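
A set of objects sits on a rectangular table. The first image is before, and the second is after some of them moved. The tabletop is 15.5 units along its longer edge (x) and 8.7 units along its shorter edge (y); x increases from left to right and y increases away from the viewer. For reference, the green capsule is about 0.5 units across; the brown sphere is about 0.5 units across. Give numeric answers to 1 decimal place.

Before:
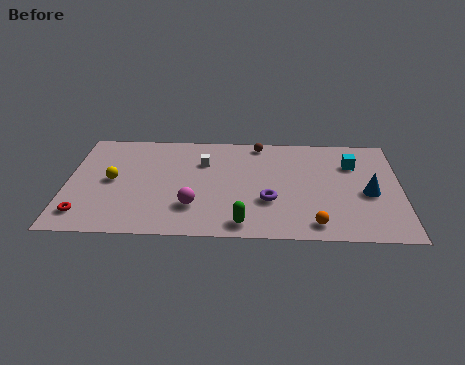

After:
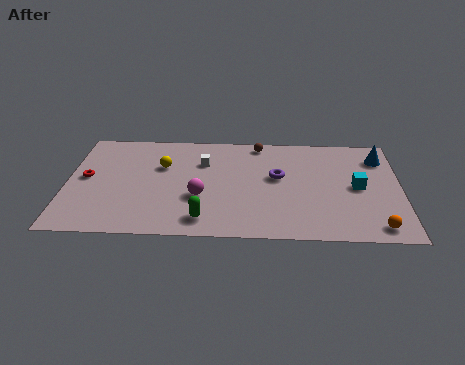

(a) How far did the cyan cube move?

1.9

The cyan cube was near (13.3, 6.2) before and (13.5, 4.3) after, so it travelled √(0.2² + 1.9²) ≈ 1.9 units.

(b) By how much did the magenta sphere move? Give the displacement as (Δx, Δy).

(0.3, 0.8)

From the two frames, the magenta sphere sits at roughly (5.9, 2.4) before and (6.2, 3.2) after.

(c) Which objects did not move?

the white cube and the brown sphere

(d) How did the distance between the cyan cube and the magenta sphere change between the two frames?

-0.9

They were about 8.3 units apart before and 7.4 after — 0.9 units closer together.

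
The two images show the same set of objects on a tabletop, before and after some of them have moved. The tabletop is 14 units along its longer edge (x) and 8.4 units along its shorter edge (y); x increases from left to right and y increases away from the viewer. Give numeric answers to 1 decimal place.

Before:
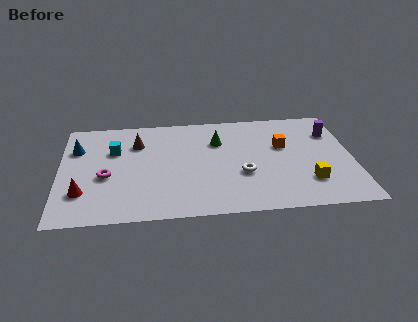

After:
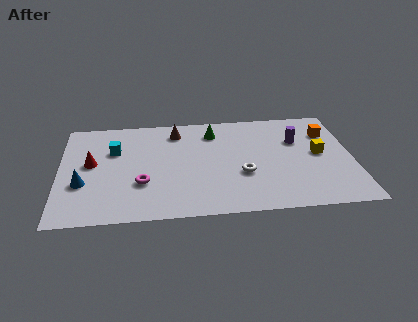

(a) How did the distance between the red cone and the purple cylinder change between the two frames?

-2.6

They were about 12.6 units apart before and 10.0 after — 2.6 units closer together.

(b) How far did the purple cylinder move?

1.8

The purple cylinder was near (13.1, 6.1) before and (11.4, 5.6) after, so it travelled √(1.7² + 0.5²) ≈ 1.8 units.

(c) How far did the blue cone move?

2.9

The blue cone was near (0.8, 5.9) before and (1.1, 3.0) after, so it travelled √(0.3² + 2.9²) ≈ 2.9 units.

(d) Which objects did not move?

the white torus and the cyan cube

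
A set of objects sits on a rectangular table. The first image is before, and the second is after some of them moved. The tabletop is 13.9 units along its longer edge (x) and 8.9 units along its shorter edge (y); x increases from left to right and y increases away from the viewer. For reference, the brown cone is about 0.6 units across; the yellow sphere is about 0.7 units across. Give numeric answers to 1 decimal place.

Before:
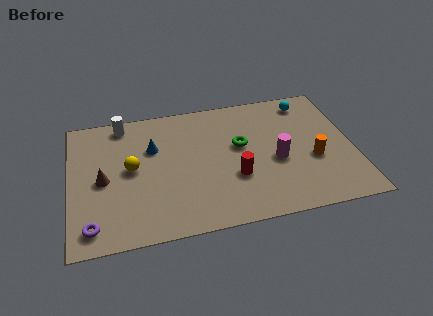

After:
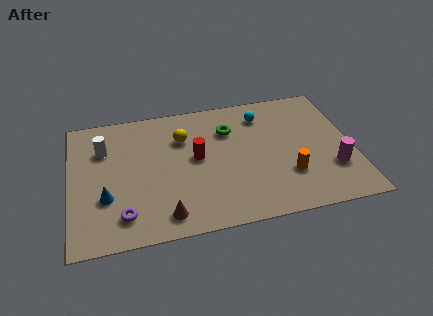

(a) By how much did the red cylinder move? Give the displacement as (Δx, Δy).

(-1.8, 1.7)

The red cylinder was at about (8.0, 3.1) and moved to about (6.2, 4.8).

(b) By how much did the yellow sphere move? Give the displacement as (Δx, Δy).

(2.6, 1.6)

The yellow sphere was at about (3.0, 4.7) and moved to about (5.6, 6.3).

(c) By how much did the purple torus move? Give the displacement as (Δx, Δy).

(1.5, 0.4)

The purple torus started near (1.0, 1.3) and ended near (2.5, 1.7).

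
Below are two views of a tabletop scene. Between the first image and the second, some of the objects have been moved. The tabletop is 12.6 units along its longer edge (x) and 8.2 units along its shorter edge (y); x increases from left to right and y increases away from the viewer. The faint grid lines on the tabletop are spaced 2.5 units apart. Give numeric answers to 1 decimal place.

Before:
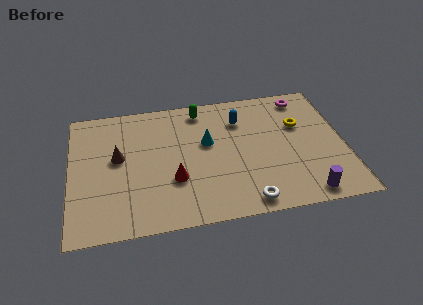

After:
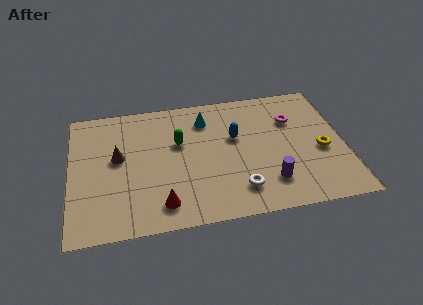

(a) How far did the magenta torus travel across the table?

1.5

The magenta torus was near (10.9, 7.1) before and (10.3, 5.7) after, so it travelled √(0.6² + 1.4²) ≈ 1.5 units.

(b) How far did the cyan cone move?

1.5

The cyan cone moved from about (6.3, 4.9) to (6.3, 6.4), a distance of √(0.0² + 1.5²) ≈ 1.5.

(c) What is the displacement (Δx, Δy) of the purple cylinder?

(-1.6, 1.0)

From the two frames, the purple cylinder sits at roughly (10.6, 0.9) before and (9.0, 1.9) after.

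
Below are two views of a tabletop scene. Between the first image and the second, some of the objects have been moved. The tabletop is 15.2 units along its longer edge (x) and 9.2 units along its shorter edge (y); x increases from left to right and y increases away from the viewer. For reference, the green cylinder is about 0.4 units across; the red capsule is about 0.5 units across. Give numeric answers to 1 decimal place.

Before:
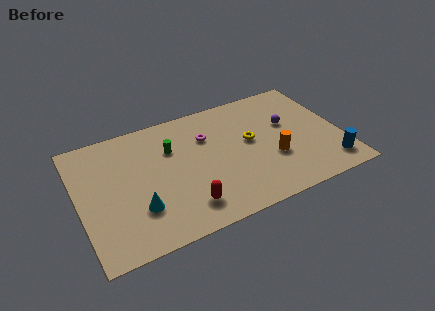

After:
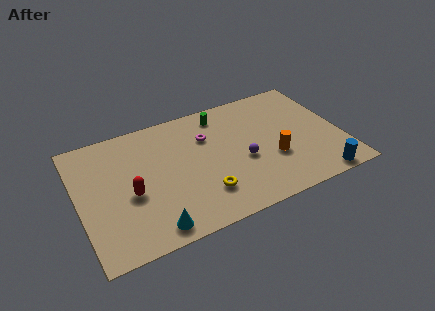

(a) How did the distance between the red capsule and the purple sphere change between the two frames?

-1.0

They were about 7.5 units apart before and 6.5 after — 1.0 units closer together.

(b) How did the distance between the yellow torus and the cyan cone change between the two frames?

-3.9

The distance was about 7.2 in the first image and 3.3 in the second, so they moved 3.9 units closer together.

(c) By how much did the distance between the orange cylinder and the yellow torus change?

+2.2

Before: roughly 2.1 units apart; after: 4.3. That's 2.2 units further apart.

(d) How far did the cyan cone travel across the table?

1.7

The cyan cone was near (3.2, 2.7) before and (3.8, 1.1) after, so it travelled √(0.6² + 1.6²) ≈ 1.7 units.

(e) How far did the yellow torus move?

4.2

The yellow torus moved from about (10.0, 5.1) to (6.9, 2.3), a distance of √(3.1² + 2.8²) ≈ 4.2.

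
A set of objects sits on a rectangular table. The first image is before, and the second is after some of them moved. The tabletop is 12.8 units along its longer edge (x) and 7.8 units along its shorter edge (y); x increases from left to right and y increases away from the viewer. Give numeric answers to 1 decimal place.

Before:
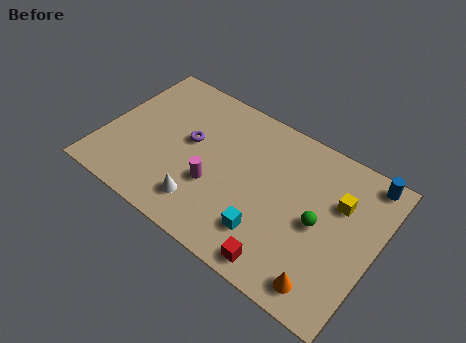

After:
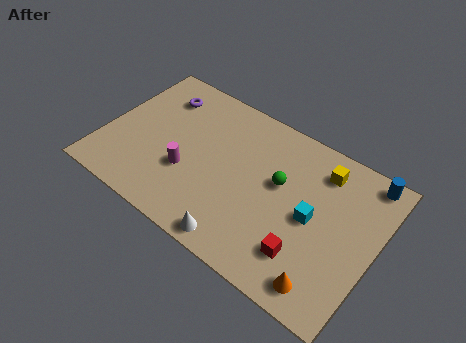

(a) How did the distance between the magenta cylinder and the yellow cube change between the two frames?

+0.8

They were about 6.0 units apart before and 6.8 after — 0.8 units further apart.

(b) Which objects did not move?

the blue cylinder and the orange cone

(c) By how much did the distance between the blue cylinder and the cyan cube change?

-2.6

The distance was about 6.4 in the first image and 3.8 in the second, so they moved 2.6 units closer together.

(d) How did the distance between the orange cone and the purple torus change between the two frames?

+2.4

Before: roughly 7.8 units apart; after: 10.2. That's 2.4 units further apart.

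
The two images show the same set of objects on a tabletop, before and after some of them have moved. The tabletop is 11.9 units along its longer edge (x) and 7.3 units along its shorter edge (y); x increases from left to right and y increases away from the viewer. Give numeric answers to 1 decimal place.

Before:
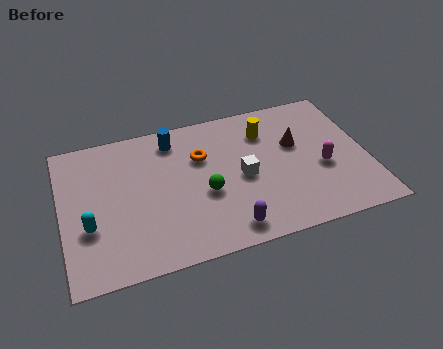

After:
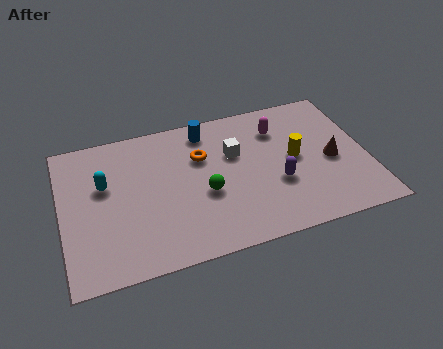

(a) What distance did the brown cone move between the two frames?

1.8

The brown cone moved from about (9.2, 4.5) to (10.5, 3.3), a distance of √(1.3² + 1.2²) ≈ 1.8.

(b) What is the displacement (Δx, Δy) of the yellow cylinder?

(1.0, -1.7)

The yellow cylinder was at about (8.1, 5.5) and moved to about (9.1, 3.8).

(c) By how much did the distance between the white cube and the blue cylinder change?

-1.9

The distance was about 3.7 in the first image and 1.8 in the second, so they moved 1.9 units closer together.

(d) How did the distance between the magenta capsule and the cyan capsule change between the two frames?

-2.1

They were about 9.1 units apart before and 7.0 after — 2.1 units closer together.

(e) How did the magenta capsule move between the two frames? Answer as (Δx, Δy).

(-1.5, 2.5)

From the two frames, the magenta capsule sits at roughly (10.1, 3.0) before and (8.6, 5.5) after.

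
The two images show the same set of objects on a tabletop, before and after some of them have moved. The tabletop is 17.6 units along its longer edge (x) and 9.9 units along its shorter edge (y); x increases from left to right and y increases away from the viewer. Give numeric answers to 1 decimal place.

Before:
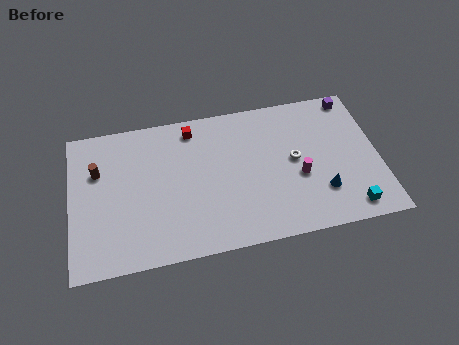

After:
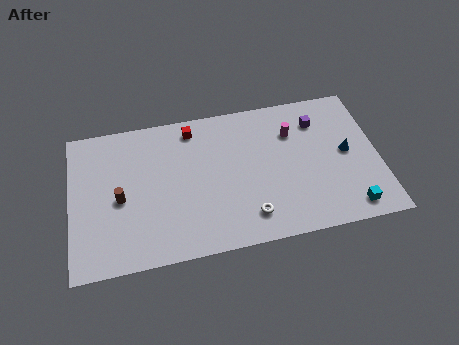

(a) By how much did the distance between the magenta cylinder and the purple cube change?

-4.4

The distance was about 6.0 in the first image and 1.6 in the second, so they moved 4.4 units closer together.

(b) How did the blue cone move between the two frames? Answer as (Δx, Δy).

(1.6, 2.4)

The blue cone was at about (14.2, 2.7) and moved to about (15.8, 5.1).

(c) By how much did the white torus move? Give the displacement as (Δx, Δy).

(-2.8, -3.3)

The white torus started near (12.8, 5.2) and ended near (10.0, 1.9).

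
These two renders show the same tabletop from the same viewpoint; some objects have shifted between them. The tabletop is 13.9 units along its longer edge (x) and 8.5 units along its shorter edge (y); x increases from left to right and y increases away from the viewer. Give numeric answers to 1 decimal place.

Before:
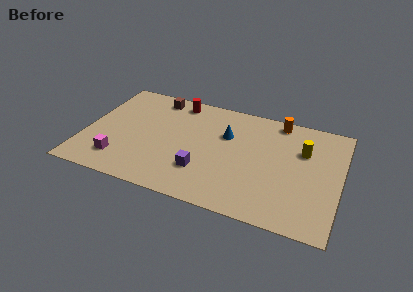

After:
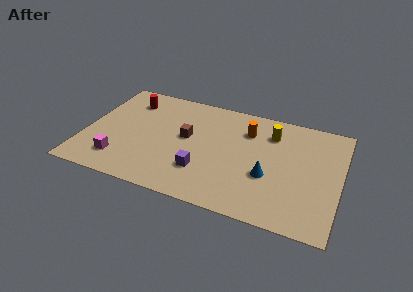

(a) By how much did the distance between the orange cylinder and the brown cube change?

-3.2

They were about 6.8 units apart before and 3.6 after — 3.2 units closer together.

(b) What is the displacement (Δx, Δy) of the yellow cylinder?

(-1.8, 0.8)

The yellow cylinder was at about (11.8, 5.7) and moved to about (10.0, 6.5).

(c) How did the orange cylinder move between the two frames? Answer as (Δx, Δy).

(-1.6, -1.3)

The orange cylinder was at about (10.3, 7.6) and moved to about (8.7, 6.3).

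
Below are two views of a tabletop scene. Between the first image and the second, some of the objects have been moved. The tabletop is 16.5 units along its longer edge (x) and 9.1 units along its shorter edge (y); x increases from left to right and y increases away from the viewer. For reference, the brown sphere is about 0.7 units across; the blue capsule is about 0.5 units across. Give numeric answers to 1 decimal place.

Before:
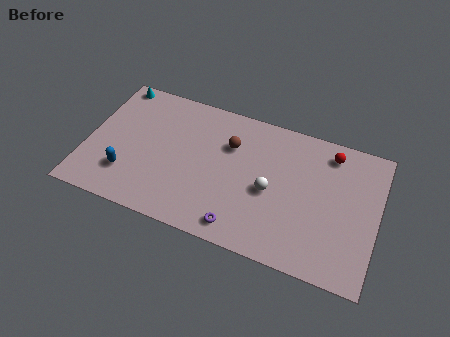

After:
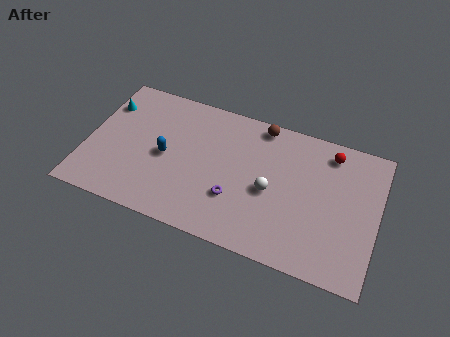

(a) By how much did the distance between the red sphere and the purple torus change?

-1.0

Before: roughly 7.9 units apart; after: 6.9. That's 1.0 units closer together.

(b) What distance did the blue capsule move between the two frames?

2.8

The blue capsule moved from about (2.5, 2.4) to (4.5, 4.3), a distance of √(2.0² + 1.9²) ≈ 2.8.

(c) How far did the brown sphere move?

2.5

The brown sphere was near (8.0, 6.3) before and (9.6, 8.2) after, so it travelled √(1.6² + 1.9²) ≈ 2.5 units.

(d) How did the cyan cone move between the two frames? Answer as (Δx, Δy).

(-0.3, -1.6)

The cyan cone was at about (1.1, 8.3) and moved to about (0.8, 6.7).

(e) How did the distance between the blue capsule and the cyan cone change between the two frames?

-1.7

The distance was about 6.1 in the first image and 4.4 in the second, so they moved 1.7 units closer together.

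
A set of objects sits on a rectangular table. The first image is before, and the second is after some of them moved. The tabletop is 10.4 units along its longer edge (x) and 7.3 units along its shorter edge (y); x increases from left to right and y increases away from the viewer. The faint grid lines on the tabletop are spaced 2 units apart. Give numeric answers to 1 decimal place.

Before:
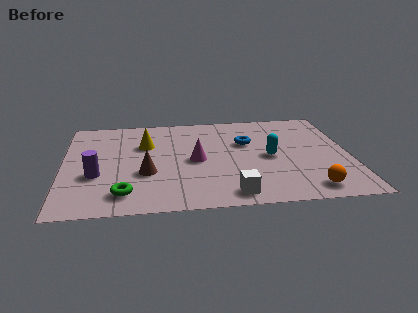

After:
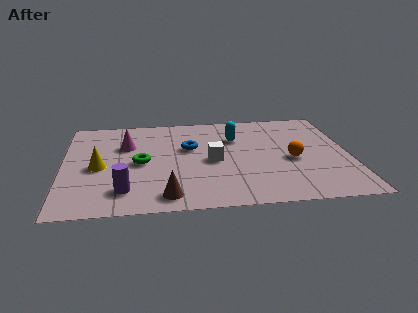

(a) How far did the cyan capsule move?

2.0

From (7.5, 3.5) to (6.3, 5.1), the cyan capsule covered √(1.2² + 1.6²) ≈ 2.0 units.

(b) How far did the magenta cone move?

2.9

From (4.8, 3.5) to (2.3, 4.9), the magenta cone covered √(2.5² + 1.4²) ≈ 2.9 units.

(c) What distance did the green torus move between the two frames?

2.3

The green torus moved from about (2.2, 1.3) to (2.8, 3.5), a distance of √(0.6² + 2.2²) ≈ 2.3.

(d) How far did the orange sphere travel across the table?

2.3

The orange sphere was near (8.8, 1.0) before and (8.3, 3.2) after, so it travelled √(0.5² + 2.2²) ≈ 2.3 units.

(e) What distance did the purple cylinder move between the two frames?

1.6

From (1.2, 2.7) to (2.2, 1.5), the purple cylinder covered √(1.0² + 1.2²) ≈ 1.6 units.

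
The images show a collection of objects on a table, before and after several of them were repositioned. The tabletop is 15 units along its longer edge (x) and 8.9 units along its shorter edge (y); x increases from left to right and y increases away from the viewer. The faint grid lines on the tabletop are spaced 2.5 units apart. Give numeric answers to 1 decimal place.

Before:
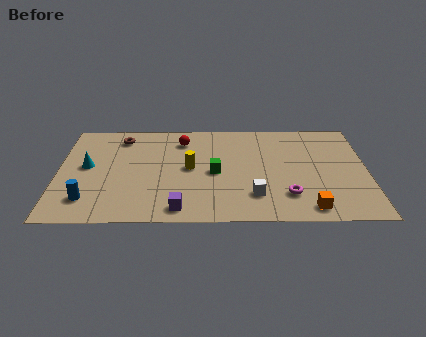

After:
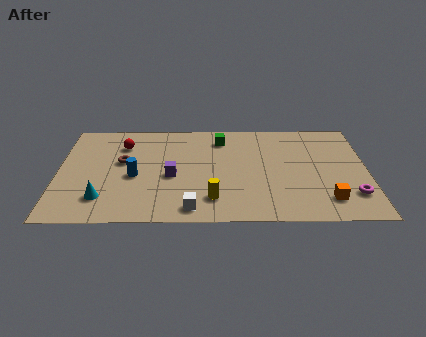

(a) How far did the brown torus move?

2.2

The brown torus was near (3.0, 7.4) before and (3.1, 5.2) after, so it travelled √(0.1² + 2.2²) ≈ 2.2 units.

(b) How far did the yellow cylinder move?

2.9

From (6.4, 4.6) to (7.5, 1.9), the yellow cylinder covered √(1.1² + 2.7²) ≈ 2.9 units.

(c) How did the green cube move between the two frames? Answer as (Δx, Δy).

(0.3, 3.0)

The green cube was at about (7.6, 4.2) and moved to about (7.9, 7.2).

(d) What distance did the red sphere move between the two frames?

2.9

From (6.0, 7.1) to (3.1, 6.7), the red sphere covered √(2.9² + 0.4²) ≈ 2.9 units.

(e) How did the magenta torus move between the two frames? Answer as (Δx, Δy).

(3.1, 0.0)

From the two frames, the magenta torus sits at roughly (11.1, 2.2) before and (14.2, 2.2) after.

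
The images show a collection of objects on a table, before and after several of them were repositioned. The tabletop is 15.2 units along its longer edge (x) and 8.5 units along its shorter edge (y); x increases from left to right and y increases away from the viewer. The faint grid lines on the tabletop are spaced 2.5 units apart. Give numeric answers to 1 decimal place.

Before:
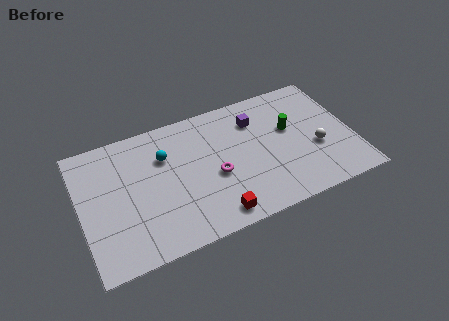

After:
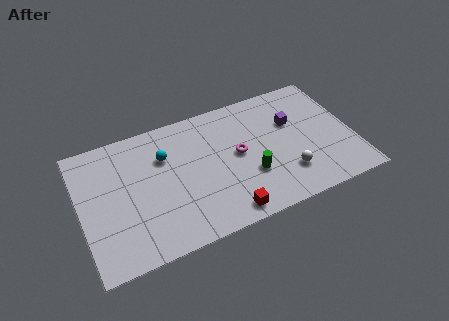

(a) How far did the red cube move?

0.6

The red cube was near (7.1, 1.1) before and (7.7, 1.0) after, so it travelled √(0.6² + 0.1²) ≈ 0.6 units.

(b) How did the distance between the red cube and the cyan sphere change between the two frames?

+0.4

The distance was about 5.3 in the first image and 5.7 in the second, so they moved 0.4 units further apart.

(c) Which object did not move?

the cyan sphere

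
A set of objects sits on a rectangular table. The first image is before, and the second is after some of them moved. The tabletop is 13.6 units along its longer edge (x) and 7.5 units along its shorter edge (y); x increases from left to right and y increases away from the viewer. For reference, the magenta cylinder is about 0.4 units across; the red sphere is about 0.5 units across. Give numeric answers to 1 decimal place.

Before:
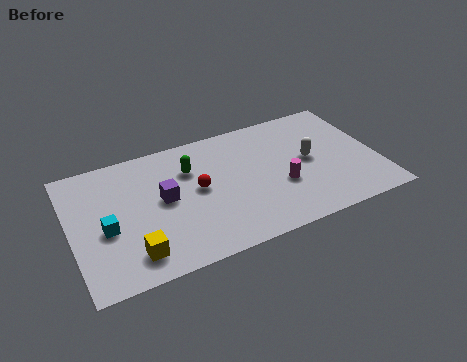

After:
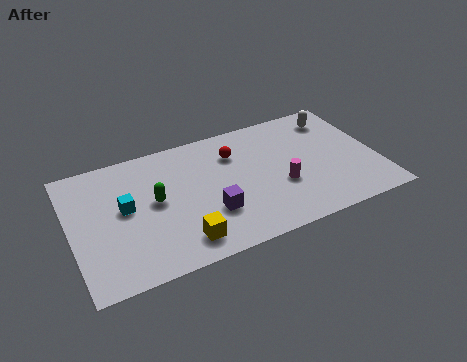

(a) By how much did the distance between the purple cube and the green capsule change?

+1.0

Before: roughly 1.8 units apart; after: 2.8. That's 1.0 units further apart.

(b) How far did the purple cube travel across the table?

2.5

From (4.1, 4.0) to (6.0, 2.4), the purple cube covered √(1.9² + 1.6²) ≈ 2.5 units.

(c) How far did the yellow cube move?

2.1

The yellow cube was near (2.5, 1.4) before and (4.6, 1.3) after, so it travelled √(2.1² + 0.1²) ≈ 2.1 units.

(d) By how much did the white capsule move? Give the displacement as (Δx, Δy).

(1.5, 2.2)

The white capsule was at about (10.6, 3.9) and moved to about (12.1, 6.1).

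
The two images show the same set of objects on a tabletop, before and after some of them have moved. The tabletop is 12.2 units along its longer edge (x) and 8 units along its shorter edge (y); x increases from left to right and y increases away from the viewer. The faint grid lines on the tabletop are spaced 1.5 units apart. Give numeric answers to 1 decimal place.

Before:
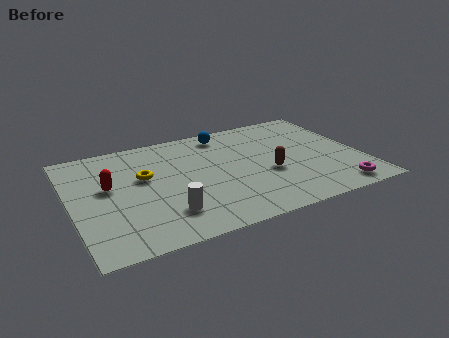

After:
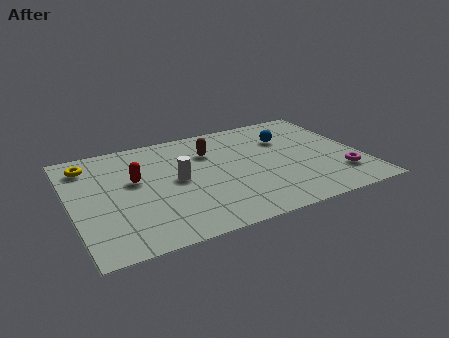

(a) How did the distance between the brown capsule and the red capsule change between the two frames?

-3.3

Before: roughly 6.7 units apart; after: 3.4. That's 3.3 units closer together.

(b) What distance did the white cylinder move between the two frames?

2.3

The white cylinder was near (3.7, 1.9) before and (4.4, 4.1) after, so it travelled √(0.7² + 2.2²) ≈ 2.3 units.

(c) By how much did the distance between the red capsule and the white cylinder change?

-1.6

The distance was about 3.4 in the first image and 1.8 in the second, so they moved 1.6 units closer together.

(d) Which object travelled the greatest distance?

the brown capsule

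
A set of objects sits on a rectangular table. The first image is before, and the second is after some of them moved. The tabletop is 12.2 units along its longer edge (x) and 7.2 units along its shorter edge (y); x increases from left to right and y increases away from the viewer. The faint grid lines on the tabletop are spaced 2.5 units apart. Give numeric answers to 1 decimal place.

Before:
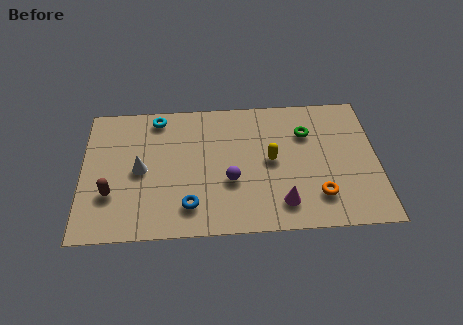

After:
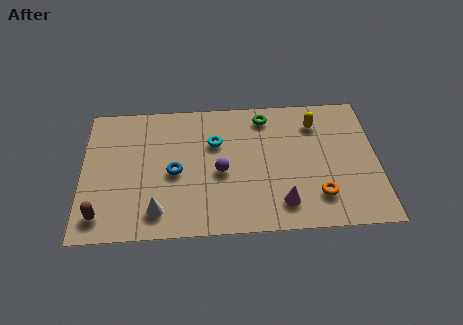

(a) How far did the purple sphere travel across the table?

0.6

From (6.1, 2.7) to (5.7, 3.2), the purple sphere covered √(0.4² + 0.5²) ≈ 0.6 units.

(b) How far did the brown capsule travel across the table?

1.2

From (1.2, 2.3) to (0.8, 1.2), the brown capsule covered √(0.4² + 1.1²) ≈ 1.2 units.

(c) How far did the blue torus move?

1.9

From (4.4, 1.5) to (3.8, 3.3), the blue torus covered √(0.6² + 1.8²) ≈ 1.9 units.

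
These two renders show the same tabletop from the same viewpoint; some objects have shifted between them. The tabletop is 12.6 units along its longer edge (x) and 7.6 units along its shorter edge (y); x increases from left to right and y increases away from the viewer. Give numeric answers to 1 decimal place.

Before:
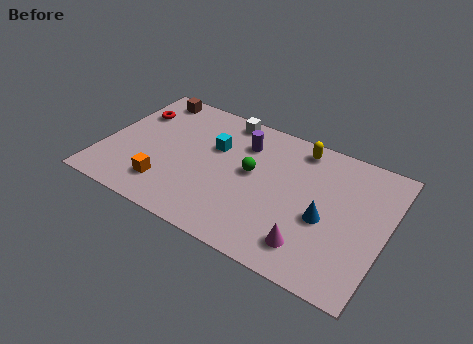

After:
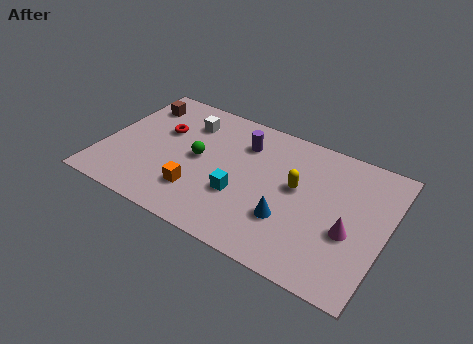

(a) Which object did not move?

the purple cylinder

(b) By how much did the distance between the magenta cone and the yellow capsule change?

-2.4

Before: roughly 5.2 units apart; after: 2.8. That's 2.4 units closer together.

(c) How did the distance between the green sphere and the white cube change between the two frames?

-1.0

The distance was about 3.1 in the first image and 2.1 in the second, so they moved 1.0 units closer together.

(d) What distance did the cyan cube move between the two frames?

2.7

From (4.8, 4.9) to (6.3, 2.7), the cyan cube covered √(1.5² + 2.2²) ≈ 2.7 units.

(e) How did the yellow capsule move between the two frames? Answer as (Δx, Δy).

(0.2, -2.3)

The yellow capsule started near (8.4, 6.6) and ended near (8.6, 4.3).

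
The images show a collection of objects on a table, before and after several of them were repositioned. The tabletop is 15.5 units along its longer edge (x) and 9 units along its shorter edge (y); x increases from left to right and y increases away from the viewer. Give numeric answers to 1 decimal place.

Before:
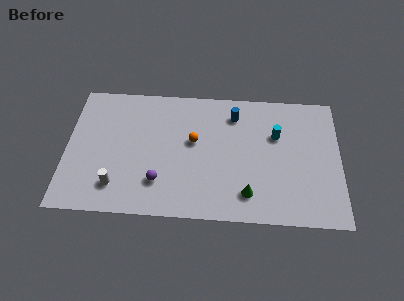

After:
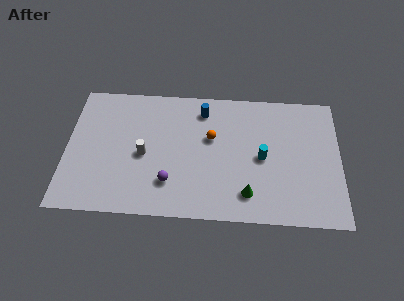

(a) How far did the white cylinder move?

2.7

The white cylinder was near (2.9, 1.9) before and (4.4, 4.1) after, so it travelled √(1.5² + 2.2²) ≈ 2.7 units.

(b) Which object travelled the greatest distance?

the white cylinder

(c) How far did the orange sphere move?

1.0

The orange sphere moved from about (7.2, 5.2) to (8.2, 5.5), a distance of √(1.0² + 0.3²) ≈ 1.0.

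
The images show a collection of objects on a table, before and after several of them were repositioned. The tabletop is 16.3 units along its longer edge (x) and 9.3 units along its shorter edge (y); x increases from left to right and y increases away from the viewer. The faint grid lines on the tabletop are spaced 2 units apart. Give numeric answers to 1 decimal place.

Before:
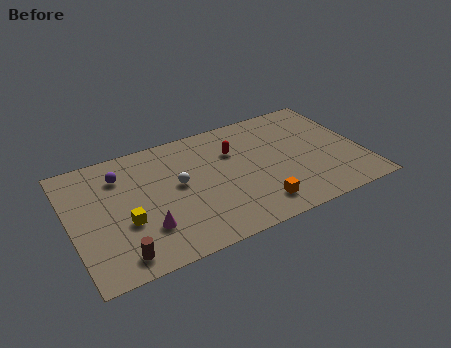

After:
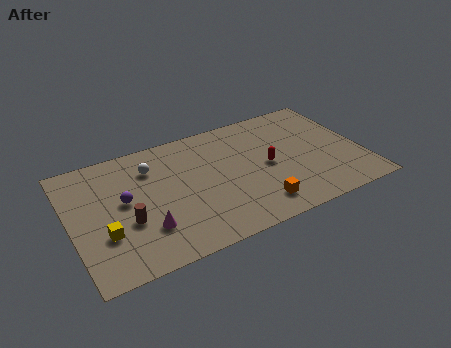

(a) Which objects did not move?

the magenta cone and the orange cube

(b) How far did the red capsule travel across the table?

2.5

From (9.3, 6.4) to (11.0, 4.5), the red capsule covered √(1.7² + 1.9²) ≈ 2.5 units.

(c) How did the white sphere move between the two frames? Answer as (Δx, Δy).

(-1.3, 1.9)

From the two frames, the white sphere sits at roughly (6.0, 5.1) before and (4.7, 7.0) after.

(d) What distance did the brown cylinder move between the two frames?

2.3

The brown cylinder was near (2.3, 1.3) before and (3.0, 3.5) after, so it travelled √(0.7² + 2.2²) ≈ 2.3 units.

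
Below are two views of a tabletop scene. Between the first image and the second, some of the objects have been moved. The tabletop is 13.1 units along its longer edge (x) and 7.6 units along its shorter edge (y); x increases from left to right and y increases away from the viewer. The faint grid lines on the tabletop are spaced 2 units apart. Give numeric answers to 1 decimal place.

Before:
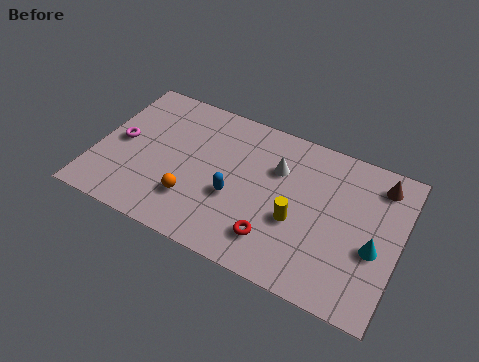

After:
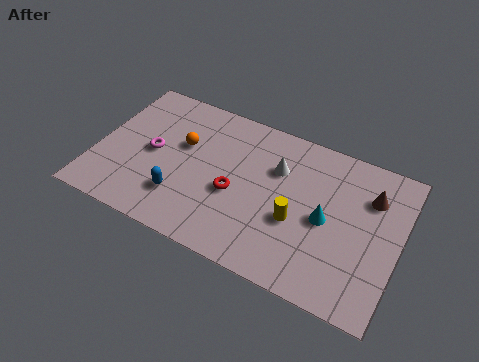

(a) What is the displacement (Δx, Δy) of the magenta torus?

(1.4, 0.0)

From the two frames, the magenta torus sits at roughly (1.0, 3.8) before and (2.4, 3.8) after.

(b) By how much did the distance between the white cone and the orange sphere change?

-0.4

They were about 4.5 units apart before and 4.1 after — 0.4 units closer together.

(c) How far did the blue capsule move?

2.4

From (6.1, 3.0) to (3.9, 2.0), the blue capsule covered √(2.2² + 1.0²) ≈ 2.4 units.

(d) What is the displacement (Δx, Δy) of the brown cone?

(-0.3, -0.8)

The brown cone was at about (12.0, 6.3) and moved to about (11.7, 5.5).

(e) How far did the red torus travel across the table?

2.4

The red torus was near (8.0, 1.7) before and (6.1, 3.2) after, so it travelled √(1.9² + 1.5²) ≈ 2.4 units.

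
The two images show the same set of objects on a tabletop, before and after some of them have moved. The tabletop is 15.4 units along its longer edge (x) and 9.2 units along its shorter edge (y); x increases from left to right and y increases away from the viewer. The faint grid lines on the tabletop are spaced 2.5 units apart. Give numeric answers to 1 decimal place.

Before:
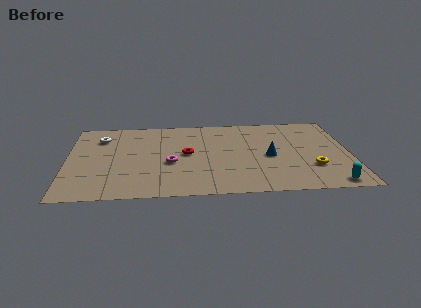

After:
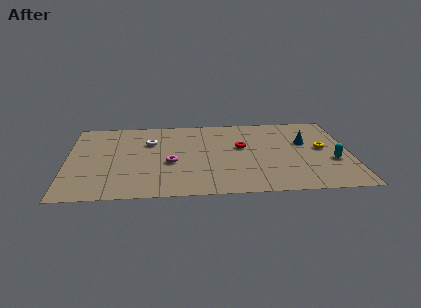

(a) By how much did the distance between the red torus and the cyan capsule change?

-3.3

The distance was about 8.6 in the first image and 5.3 in the second, so they moved 3.3 units closer together.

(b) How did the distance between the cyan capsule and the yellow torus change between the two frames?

-0.5

Before: roughly 2.1 units apart; after: 1.6. That's 0.5 units closer together.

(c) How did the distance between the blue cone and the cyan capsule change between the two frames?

-1.9

They were about 4.6 units apart before and 2.7 after — 1.9 units closer together.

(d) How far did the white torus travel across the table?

2.8

The white torus moved from about (1.8, 7.0) to (4.5, 6.3), a distance of √(2.7² + 0.7²) ≈ 2.8.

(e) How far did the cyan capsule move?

2.5

The cyan capsule moved from about (14.2, 0.9) to (14.4, 3.4), a distance of √(0.2² + 2.5²) ≈ 2.5.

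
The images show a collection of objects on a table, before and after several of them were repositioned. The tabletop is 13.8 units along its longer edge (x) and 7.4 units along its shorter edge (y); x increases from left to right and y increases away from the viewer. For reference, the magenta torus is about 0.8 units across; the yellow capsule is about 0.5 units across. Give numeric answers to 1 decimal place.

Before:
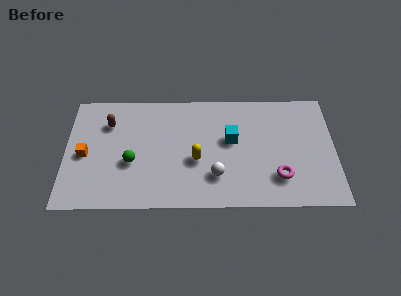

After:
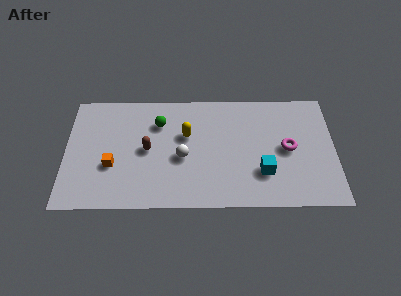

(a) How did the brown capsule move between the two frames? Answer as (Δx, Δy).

(2.0, -1.7)

The brown capsule started near (2.2, 5.4) and ended near (4.2, 3.7).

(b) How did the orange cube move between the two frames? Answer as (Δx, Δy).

(1.4, -0.7)

From the two frames, the orange cube sits at roughly (1.0, 3.4) before and (2.4, 2.7) after.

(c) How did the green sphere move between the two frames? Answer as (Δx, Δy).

(1.4, 2.5)

The green sphere started near (3.4, 2.9) and ended near (4.8, 5.4).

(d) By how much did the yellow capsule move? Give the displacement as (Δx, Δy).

(-0.5, 1.6)

From the two frames, the yellow capsule sits at roughly (6.7, 3.0) before and (6.2, 4.6) after.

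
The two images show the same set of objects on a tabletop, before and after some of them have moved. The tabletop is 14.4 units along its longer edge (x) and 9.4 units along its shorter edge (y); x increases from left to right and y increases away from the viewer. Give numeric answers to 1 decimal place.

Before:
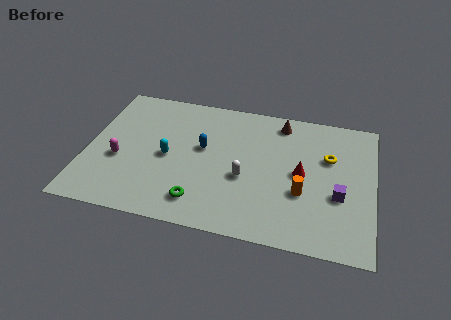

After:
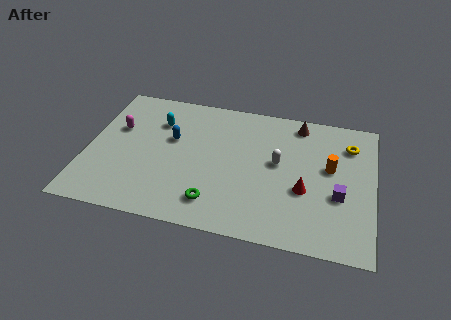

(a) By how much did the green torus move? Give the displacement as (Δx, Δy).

(0.7, 0.1)

From the two frames, the green torus sits at roughly (5.9, 1.7) before and (6.6, 1.8) after.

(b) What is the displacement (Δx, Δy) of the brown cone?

(0.9, 0.1)

The brown cone was at about (9.6, 8.1) and moved to about (10.5, 8.2).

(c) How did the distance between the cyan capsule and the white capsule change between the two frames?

+2.5

The distance was about 3.9 in the first image and 6.4 in the second, so they moved 2.5 units further apart.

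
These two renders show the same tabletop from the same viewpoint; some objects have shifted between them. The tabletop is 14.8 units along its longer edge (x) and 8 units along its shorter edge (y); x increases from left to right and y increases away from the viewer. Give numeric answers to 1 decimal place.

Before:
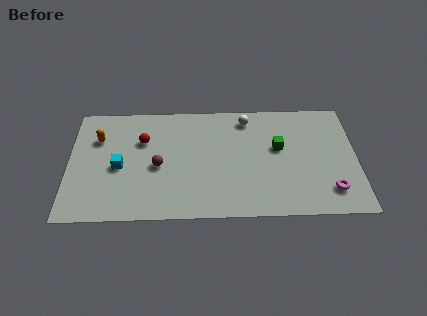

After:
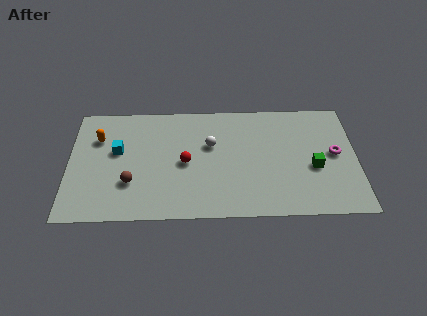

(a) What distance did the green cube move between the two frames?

2.3

The green cube was near (10.8, 4.7) before and (12.6, 3.3) after, so it travelled √(1.8² + 1.4²) ≈ 2.3 units.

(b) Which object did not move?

the orange capsule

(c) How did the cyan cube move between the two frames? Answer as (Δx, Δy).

(-0.1, 1.1)

The cyan cube started near (2.6, 3.6) and ended near (2.5, 4.7).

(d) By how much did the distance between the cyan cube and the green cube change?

+1.9

The distance was about 8.3 in the first image and 10.2 in the second, so they moved 1.9 units further apart.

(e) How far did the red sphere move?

2.7

The red sphere moved from about (3.8, 5.4) to (6.0, 3.8), a distance of √(2.2² + 1.6²) ≈ 2.7.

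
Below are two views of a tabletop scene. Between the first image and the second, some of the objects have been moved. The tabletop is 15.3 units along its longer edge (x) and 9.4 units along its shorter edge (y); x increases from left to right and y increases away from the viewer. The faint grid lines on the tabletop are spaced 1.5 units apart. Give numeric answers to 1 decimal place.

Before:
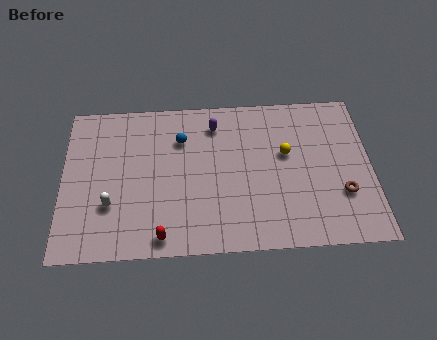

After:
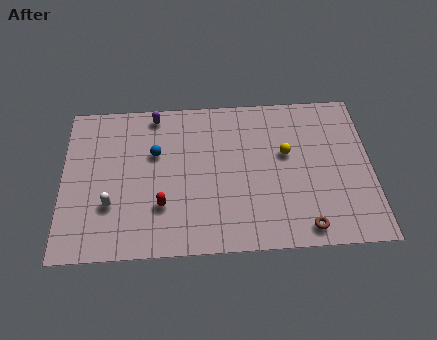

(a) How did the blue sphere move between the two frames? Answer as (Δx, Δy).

(-1.3, -0.8)

From the two frames, the blue sphere sits at roughly (5.9, 6.8) before and (4.6, 6.0) after.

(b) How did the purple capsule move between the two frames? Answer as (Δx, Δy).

(-3.0, 0.8)

From the two frames, the purple capsule sits at roughly (7.6, 7.6) before and (4.6, 8.4) after.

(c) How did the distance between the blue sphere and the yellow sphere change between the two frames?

+1.2

Before: roughly 5.3 units apart; after: 6.5. That's 1.2 units further apart.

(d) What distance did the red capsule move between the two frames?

1.8

From (4.9, 1.0) to (4.9, 2.8), the red capsule covered √(0.0² + 1.8²) ≈ 1.8 units.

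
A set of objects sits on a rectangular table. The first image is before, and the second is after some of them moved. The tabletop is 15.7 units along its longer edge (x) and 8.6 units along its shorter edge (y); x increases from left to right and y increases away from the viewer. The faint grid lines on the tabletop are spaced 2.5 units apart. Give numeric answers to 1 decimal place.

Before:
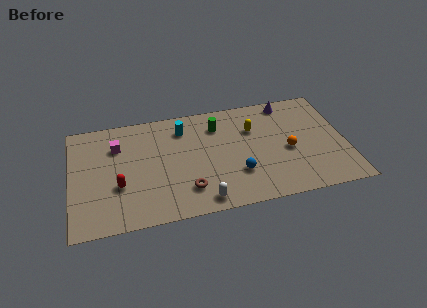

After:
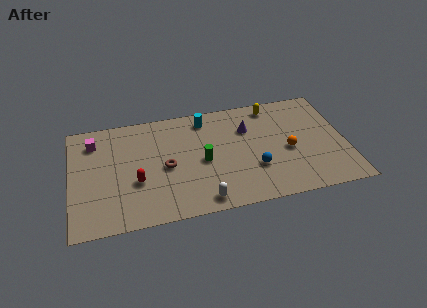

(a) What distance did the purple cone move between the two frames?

2.9

The purple cone was near (12.6, 7.6) before and (10.2, 6.0) after, so it travelled √(2.4² + 1.6²) ≈ 2.9 units.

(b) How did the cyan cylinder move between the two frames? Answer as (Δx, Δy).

(1.3, 0.5)

The cyan cylinder started near (6.5, 6.8) and ended near (7.8, 7.3).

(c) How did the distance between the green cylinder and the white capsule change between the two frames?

-2.7

They were about 5.7 units apart before and 3.0 after — 2.7 units closer together.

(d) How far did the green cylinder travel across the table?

2.8

The green cylinder was near (8.5, 6.6) before and (7.5, 4.0) after, so it travelled √(1.0² + 2.6²) ≈ 2.8 units.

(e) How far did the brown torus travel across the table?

2.3

From (6.5, 2.0) to (5.4, 4.0), the brown torus covered √(1.1² + 2.0²) ≈ 2.3 units.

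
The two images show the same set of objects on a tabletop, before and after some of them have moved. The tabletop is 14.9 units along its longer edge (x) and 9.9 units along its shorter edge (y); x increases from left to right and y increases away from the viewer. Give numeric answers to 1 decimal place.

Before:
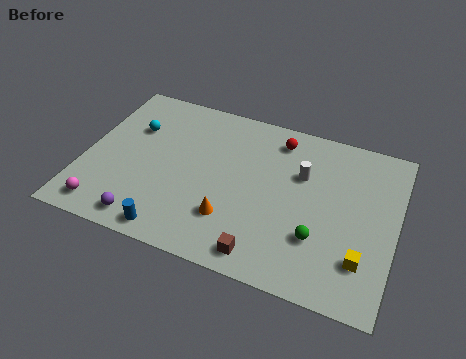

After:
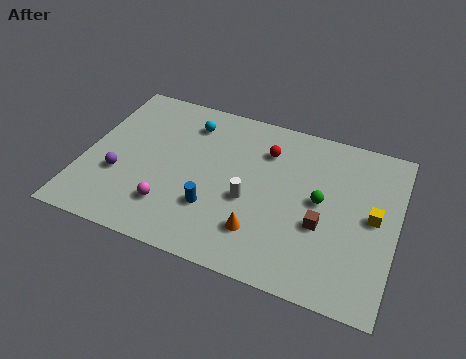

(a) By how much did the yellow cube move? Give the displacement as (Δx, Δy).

(0.3, 2.6)

The yellow cube was at about (13.5, 2.5) and moved to about (13.8, 5.1).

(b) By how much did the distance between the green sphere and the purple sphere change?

+1.5

Before: roughly 8.2 units apart; after: 9.7. That's 1.5 units further apart.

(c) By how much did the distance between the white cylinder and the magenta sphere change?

-6.3

The distance was about 10.3 in the first image and 4.0 in the second, so they moved 6.3 units closer together.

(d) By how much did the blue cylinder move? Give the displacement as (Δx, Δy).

(1.7, 2.0)

The blue cylinder started near (4.7, 1.0) and ended near (6.4, 3.0).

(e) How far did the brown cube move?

3.6

From (9.0, 1.2) to (11.5, 3.8), the brown cube covered √(2.5² + 2.6²) ≈ 3.6 units.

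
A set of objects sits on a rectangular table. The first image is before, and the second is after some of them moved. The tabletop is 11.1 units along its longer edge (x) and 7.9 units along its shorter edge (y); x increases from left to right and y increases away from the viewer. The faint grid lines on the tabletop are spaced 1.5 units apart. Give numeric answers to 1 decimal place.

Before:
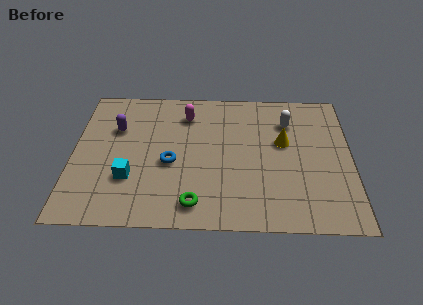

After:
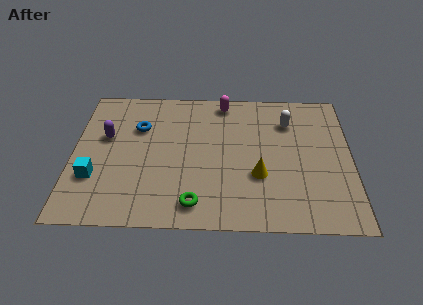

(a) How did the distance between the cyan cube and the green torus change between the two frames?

+1.3

They were about 2.9 units apart before and 4.2 after — 1.3 units further apart.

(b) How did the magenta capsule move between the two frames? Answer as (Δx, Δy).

(1.5, 0.8)

From the two frames, the magenta capsule sits at roughly (4.5, 6.2) before and (6.0, 7.0) after.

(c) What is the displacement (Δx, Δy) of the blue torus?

(-1.3, 2.0)

From the two frames, the blue torus sits at roughly (3.9, 3.4) before and (2.6, 5.4) after.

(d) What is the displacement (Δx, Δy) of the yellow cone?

(-1.0, -1.9)

The yellow cone started near (8.4, 4.7) and ended near (7.4, 2.8).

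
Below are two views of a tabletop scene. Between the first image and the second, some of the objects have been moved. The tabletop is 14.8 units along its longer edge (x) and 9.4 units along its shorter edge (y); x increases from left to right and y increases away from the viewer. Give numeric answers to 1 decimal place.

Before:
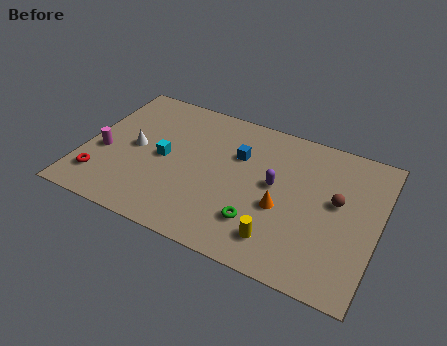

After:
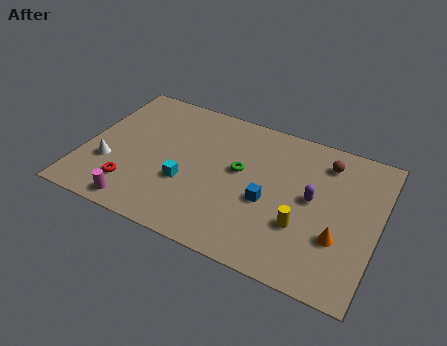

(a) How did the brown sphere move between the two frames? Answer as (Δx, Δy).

(-0.8, 2.3)

The brown sphere started near (12.7, 5.3) and ended near (11.9, 7.6).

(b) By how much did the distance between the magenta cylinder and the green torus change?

-1.9

They were about 8.2 units apart before and 6.3 after — 1.9 units closer together.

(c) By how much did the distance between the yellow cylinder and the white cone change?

+1.6

The distance was about 8.2 in the first image and 9.8 in the second, so they moved 1.6 units further apart.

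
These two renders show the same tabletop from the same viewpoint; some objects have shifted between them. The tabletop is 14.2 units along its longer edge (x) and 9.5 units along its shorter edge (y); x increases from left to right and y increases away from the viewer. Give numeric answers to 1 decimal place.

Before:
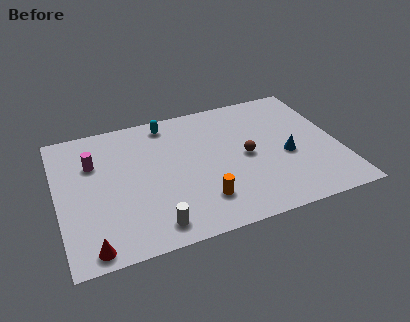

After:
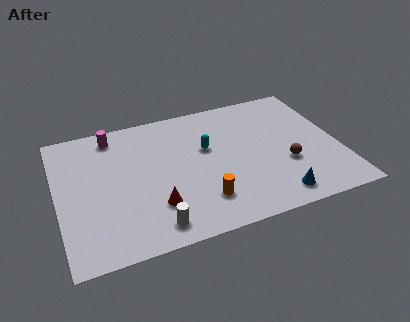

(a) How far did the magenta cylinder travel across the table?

2.0

The magenta cylinder was near (1.9, 6.5) before and (3.0, 8.2) after, so it travelled √(1.1² + 1.7²) ≈ 2.0 units.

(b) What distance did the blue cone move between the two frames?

2.8

From (11.5, 4.0) to (10.6, 1.3), the blue cone covered √(0.9² + 2.7²) ≈ 2.8 units.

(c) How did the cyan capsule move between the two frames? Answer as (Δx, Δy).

(1.8, -2.5)

From the two frames, the cyan capsule sits at roughly (5.8, 8.3) before and (7.6, 5.8) after.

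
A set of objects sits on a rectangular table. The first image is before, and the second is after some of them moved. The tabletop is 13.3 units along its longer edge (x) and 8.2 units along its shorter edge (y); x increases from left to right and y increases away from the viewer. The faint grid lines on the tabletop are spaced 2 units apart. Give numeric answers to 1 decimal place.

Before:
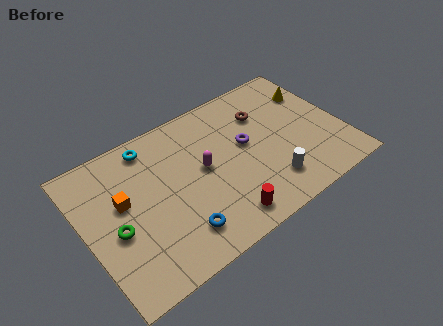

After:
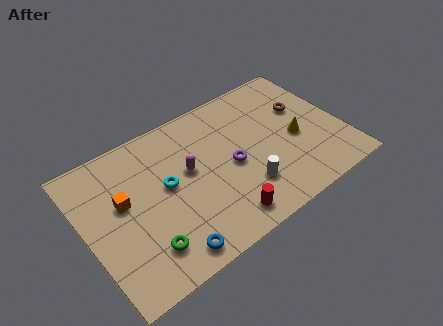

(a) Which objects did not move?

the red cylinder and the orange cube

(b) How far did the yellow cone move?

2.7

The yellow cone moved from about (12.3, 5.9) to (10.9, 3.6), a distance of √(1.4² + 2.3²) ≈ 2.7.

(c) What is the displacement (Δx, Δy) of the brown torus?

(2.0, -0.7)

The brown torus started near (9.6, 5.9) and ended near (11.6, 5.2).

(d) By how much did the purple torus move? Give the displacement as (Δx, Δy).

(-0.9, -0.8)

The purple torus was at about (8.4, 4.6) and moved to about (7.5, 3.8).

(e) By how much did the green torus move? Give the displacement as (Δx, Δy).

(1.2, -1.7)

From the two frames, the green torus sits at roughly (1.4, 3.5) before and (2.6, 1.8) after.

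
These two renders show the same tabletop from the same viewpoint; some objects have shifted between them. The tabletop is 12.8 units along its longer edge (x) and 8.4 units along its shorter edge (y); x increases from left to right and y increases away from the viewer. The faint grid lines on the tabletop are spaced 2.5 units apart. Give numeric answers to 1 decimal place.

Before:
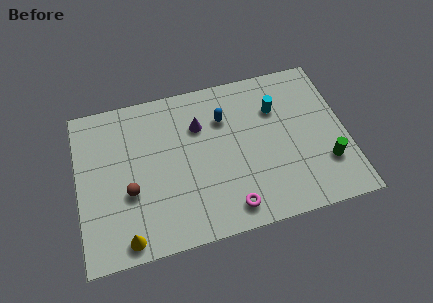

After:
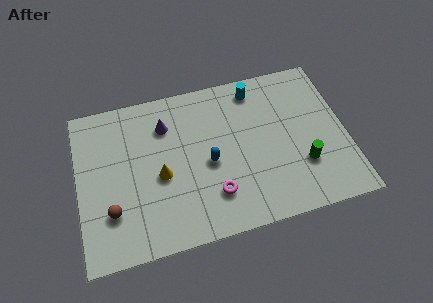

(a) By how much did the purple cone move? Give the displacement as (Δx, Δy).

(-1.6, 0.4)

The purple cone was at about (5.9, 5.9) and moved to about (4.3, 6.3).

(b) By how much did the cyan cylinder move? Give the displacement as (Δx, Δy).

(-0.9, 1.3)

From the two frames, the cyan cylinder sits at roughly (9.6, 5.9) before and (8.7, 7.2) after.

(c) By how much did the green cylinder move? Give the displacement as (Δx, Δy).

(-1.1, 0.2)

The green cylinder was at about (11.7, 2.4) and moved to about (10.6, 2.6).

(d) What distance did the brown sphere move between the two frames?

1.2

The brown sphere was near (2.4, 3.2) before and (1.5, 2.4) after, so it travelled √(0.9² + 0.8²) ≈ 1.2 units.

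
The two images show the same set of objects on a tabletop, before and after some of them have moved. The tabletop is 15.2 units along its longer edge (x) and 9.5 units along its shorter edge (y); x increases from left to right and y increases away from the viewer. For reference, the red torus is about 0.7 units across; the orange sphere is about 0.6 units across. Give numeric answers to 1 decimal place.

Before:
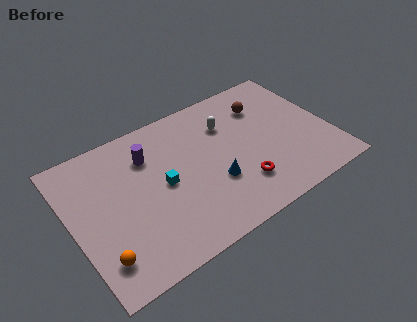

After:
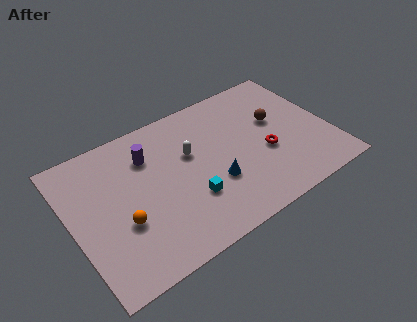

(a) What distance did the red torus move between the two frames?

2.3

From (9.5, 2.4) to (11.3, 3.8), the red torus covered √(1.8² + 1.4²) ≈ 2.3 units.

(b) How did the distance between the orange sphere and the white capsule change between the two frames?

-4.6

They were about 9.6 units apart before and 5.0 after — 4.6 units closer together.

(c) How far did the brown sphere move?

1.5

The brown sphere was near (11.8, 7.1) before and (12.3, 5.7) after, so it travelled √(0.5² + 1.4²) ≈ 1.5 units.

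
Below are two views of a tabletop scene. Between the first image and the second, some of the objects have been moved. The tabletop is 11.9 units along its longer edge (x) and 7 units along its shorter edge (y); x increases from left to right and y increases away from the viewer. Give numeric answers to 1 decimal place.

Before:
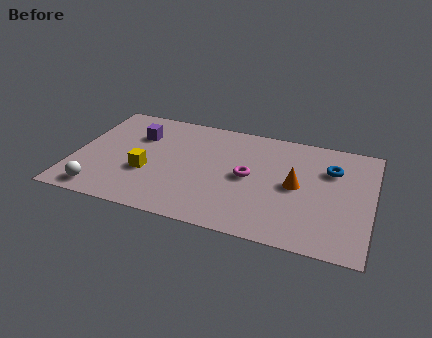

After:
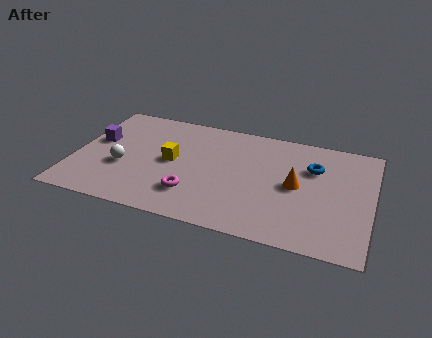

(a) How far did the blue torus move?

0.7

The blue torus moved from about (10.2, 4.9) to (9.5, 4.8), a distance of √(0.7² + 0.1²) ≈ 0.7.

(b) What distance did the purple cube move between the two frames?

1.8

The purple cube was near (2.4, 4.9) before and (0.8, 4.1) after, so it travelled √(1.6² + 0.8²) ≈ 1.8 units.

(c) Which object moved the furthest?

the magenta torus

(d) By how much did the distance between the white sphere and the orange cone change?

-1.1

They were about 8.0 units apart before and 6.9 after — 1.1 units closer together.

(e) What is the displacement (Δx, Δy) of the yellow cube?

(0.9, 1.0)

The yellow cube was at about (3.0, 2.6) and moved to about (3.9, 3.6).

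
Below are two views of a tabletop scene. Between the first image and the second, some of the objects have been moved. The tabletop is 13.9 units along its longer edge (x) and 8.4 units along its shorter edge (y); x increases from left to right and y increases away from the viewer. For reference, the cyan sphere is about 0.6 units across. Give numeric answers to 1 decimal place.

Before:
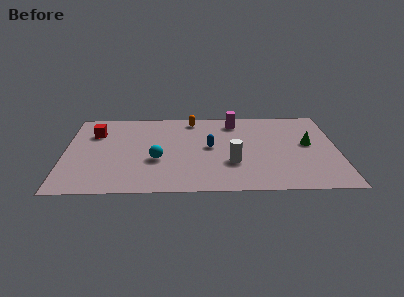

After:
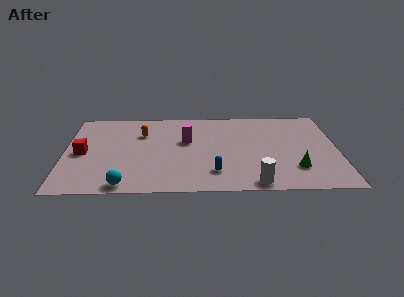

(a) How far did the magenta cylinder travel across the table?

3.1

From (8.7, 7.0) to (6.2, 5.1), the magenta cylinder covered √(2.5² + 1.9²) ≈ 3.1 units.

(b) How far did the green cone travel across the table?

2.5

From (12.4, 4.6) to (11.7, 2.2), the green cone covered √(0.7² + 2.4²) ≈ 2.5 units.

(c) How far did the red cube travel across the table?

2.1

From (1.5, 6.0) to (0.9, 4.0), the red cube covered √(0.6² + 2.0²) ≈ 2.1 units.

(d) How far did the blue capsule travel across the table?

2.5

The blue capsule was near (7.4, 4.4) before and (7.6, 1.9) after, so it travelled √(0.2² + 2.5²) ≈ 2.5 units.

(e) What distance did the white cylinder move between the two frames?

2.3

The white cylinder was near (8.5, 2.8) before and (9.6, 0.8) after, so it travelled √(1.1² + 2.0²) ≈ 2.3 units.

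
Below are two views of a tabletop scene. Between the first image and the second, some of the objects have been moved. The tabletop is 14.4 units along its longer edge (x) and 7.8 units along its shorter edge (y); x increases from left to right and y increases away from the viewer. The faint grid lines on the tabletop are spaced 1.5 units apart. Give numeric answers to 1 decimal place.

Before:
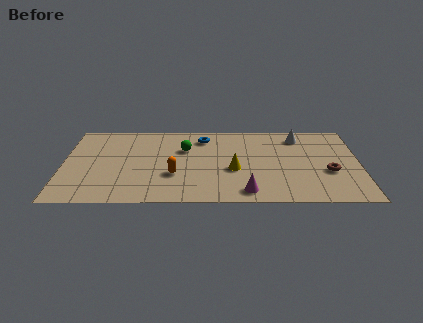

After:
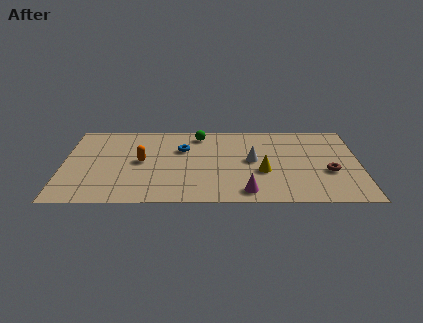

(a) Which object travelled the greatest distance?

the white cone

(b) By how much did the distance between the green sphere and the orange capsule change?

+1.3

The distance was about 2.5 in the first image and 3.8 in the second, so they moved 1.3 units further apart.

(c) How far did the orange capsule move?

2.1

From (5.4, 2.7) to (3.8, 4.0), the orange capsule covered √(1.6² + 1.3²) ≈ 2.1 units.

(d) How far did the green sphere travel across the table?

1.6

The green sphere was near (5.9, 5.2) before and (6.6, 6.6) after, so it travelled √(0.7² + 1.4²) ≈ 1.6 units.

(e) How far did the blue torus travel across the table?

1.5

The blue torus was near (6.8, 6.3) before and (5.8, 5.2) after, so it travelled √(1.0² + 1.1²) ≈ 1.5 units.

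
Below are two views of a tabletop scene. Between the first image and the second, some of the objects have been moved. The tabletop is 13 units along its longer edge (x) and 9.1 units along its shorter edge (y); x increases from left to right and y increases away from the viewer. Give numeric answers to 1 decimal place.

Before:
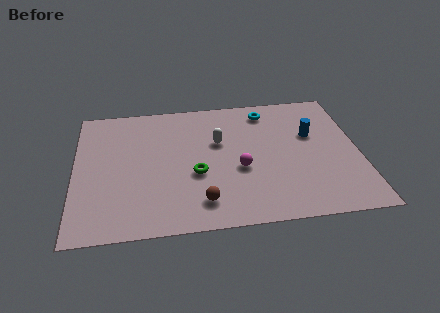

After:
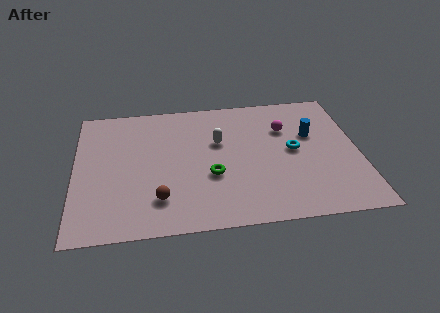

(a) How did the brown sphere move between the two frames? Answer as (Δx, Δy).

(-1.9, 0.4)

The brown sphere started near (5.7, 1.7) and ended near (3.8, 2.1).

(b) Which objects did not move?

the blue cylinder and the white capsule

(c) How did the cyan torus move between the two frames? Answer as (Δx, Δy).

(1.1, -3.0)

The cyan torus was at about (8.9, 7.7) and moved to about (10.0, 4.7).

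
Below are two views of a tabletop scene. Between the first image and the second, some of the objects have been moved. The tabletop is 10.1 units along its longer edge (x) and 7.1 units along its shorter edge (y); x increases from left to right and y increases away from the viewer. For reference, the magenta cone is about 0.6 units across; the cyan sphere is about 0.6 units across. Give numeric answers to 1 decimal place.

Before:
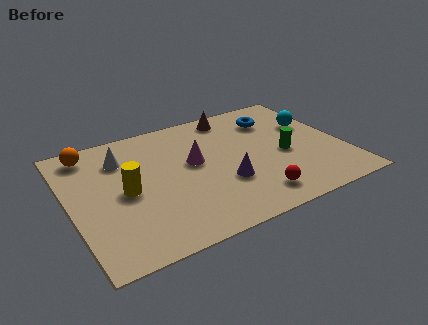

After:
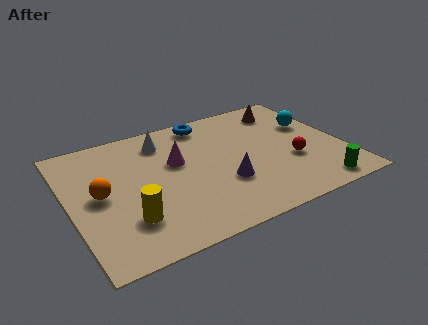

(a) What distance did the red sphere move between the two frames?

2.2

The red sphere was near (6.4, 1.2) before and (8.1, 2.6) after, so it travelled √(1.7² + 1.4²) ≈ 2.2 units.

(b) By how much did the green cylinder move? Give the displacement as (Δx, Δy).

(0.8, -2.3)

The green cylinder started near (7.9, 3.1) and ended near (8.7, 0.8).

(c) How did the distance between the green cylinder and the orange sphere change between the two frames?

+0.6

The distance was about 7.5 in the first image and 8.1 in the second, so they moved 0.6 units further apart.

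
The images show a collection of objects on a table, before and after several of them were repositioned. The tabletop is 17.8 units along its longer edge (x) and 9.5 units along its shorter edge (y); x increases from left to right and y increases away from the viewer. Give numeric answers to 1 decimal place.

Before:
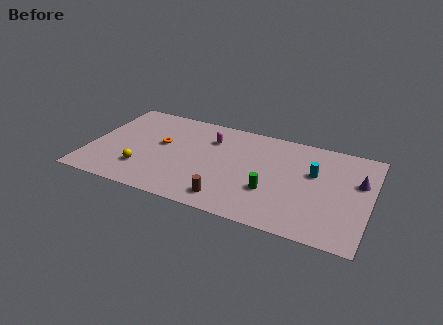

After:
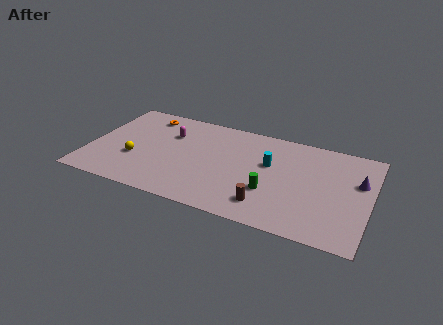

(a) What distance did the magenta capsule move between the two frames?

2.6

The magenta capsule moved from about (7.5, 7.0) to (4.9, 6.6), a distance of √(2.6² + 0.4²) ≈ 2.6.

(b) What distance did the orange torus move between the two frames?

2.9

The orange torus moved from about (4.5, 5.4) to (3.2, 8.0), a distance of √(1.3² + 2.6²) ≈ 2.9.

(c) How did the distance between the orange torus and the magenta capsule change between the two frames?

-1.2

Before: roughly 3.4 units apart; after: 2.2. That's 1.2 units closer together.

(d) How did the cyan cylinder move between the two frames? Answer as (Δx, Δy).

(-2.8, -0.1)

The cyan cylinder started near (14.2, 5.9) and ended near (11.4, 5.8).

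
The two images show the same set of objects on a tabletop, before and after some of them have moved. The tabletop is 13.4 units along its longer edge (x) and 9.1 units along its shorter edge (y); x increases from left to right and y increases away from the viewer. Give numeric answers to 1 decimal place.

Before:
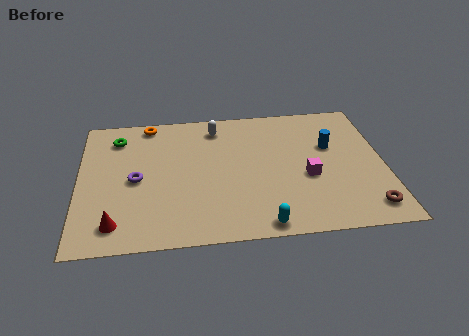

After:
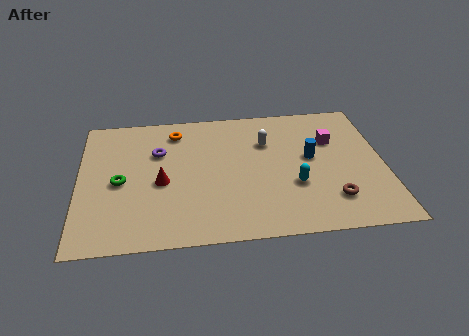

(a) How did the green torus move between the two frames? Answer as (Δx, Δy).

(0.1, -3.1)

The green torus started near (1.7, 7.3) and ended near (1.8, 4.2).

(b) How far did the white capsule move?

2.6

The white capsule moved from about (6.1, 7.6) to (8.3, 6.3), a distance of √(2.2² + 1.3²) ≈ 2.6.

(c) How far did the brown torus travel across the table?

1.7

The brown torus moved from about (12.5, 1.4) to (11.0, 2.1), a distance of √(1.5² + 0.7²) ≈ 1.7.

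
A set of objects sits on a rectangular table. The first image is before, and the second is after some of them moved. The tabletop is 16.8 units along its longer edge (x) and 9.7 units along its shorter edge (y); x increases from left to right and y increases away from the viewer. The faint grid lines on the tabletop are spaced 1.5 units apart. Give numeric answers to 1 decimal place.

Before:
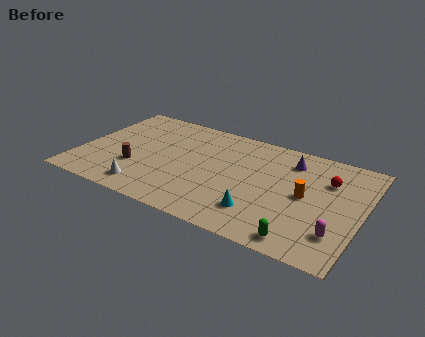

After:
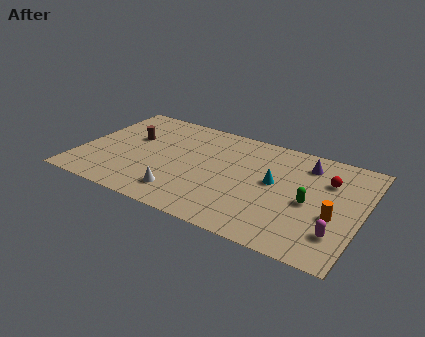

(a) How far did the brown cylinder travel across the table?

2.9

The brown cylinder moved from about (3.5, 3.2) to (2.8, 6.0), a distance of √(0.7² + 2.8²) ≈ 2.9.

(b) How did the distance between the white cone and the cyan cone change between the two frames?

-0.6

The distance was about 6.7 in the first image and 6.1 in the second, so they moved 0.6 units closer together.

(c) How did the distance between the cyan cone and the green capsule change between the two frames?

-0.5

Before: roughly 2.9 units apart; after: 2.4. That's 0.5 units closer together.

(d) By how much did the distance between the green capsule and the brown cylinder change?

+0.7

Before: roughly 10.4 units apart; after: 11.1. That's 0.7 units further apart.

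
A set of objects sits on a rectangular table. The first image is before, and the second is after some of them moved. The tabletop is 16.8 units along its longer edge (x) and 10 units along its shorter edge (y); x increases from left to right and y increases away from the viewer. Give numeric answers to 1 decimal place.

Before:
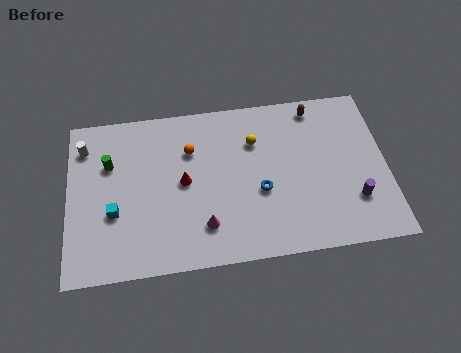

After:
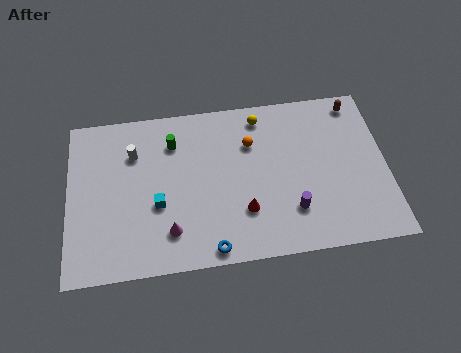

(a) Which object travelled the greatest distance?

the blue torus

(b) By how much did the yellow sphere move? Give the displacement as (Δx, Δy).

(0.4, 1.5)

The yellow sphere started near (9.9, 7.1) and ended near (10.3, 8.6).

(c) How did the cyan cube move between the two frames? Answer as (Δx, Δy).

(2.3, 0.2)

The cyan cube was at about (2.4, 3.7) and moved to about (4.7, 3.9).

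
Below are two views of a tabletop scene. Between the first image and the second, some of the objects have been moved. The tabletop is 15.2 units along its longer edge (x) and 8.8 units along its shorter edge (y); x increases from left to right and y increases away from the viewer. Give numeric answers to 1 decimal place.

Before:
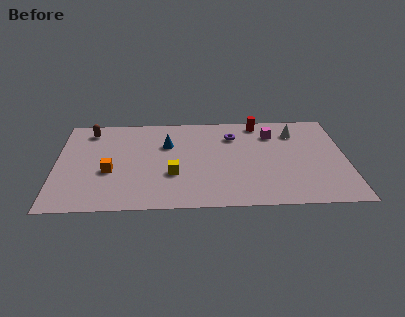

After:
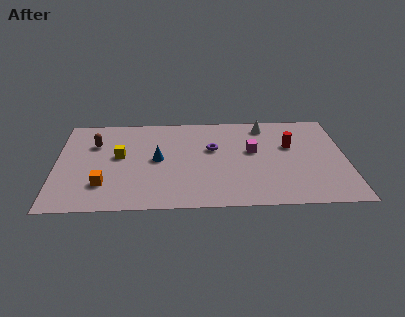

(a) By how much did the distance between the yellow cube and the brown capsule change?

-4.4

They were about 6.2 units apart before and 1.8 after — 4.4 units closer together.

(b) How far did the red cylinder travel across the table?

2.8

From (10.7, 7.8) to (12.3, 5.5), the red cylinder covered √(1.6² + 2.3²) ≈ 2.8 units.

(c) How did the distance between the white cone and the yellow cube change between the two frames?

+0.6

The distance was about 7.5 in the first image and 8.1 in the second, so they moved 0.6 units further apart.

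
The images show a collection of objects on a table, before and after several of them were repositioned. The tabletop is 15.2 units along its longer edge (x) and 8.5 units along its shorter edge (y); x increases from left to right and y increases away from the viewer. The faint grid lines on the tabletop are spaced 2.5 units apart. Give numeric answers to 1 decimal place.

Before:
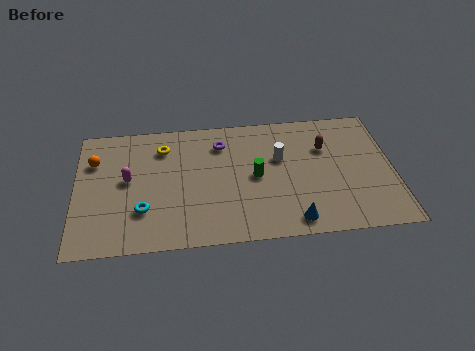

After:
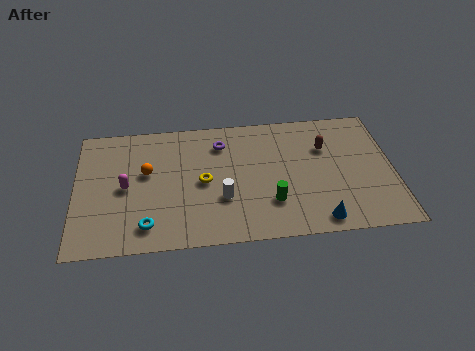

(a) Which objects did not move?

the purple torus and the brown capsule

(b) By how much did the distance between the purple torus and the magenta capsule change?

+0.3

The distance was about 4.9 in the first image and 5.2 in the second, so they moved 0.3 units further apart.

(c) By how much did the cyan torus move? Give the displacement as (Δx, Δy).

(0.2, -1.0)

From the two frames, the cyan torus sits at roughly (3.2, 2.5) before and (3.4, 1.5) after.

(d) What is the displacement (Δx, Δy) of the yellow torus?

(1.9, -2.5)

The yellow torus was at about (4.2, 6.6) and moved to about (6.1, 4.1).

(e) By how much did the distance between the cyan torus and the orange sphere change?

-0.7

They were about 4.2 units apart before and 3.5 after — 0.7 units closer together.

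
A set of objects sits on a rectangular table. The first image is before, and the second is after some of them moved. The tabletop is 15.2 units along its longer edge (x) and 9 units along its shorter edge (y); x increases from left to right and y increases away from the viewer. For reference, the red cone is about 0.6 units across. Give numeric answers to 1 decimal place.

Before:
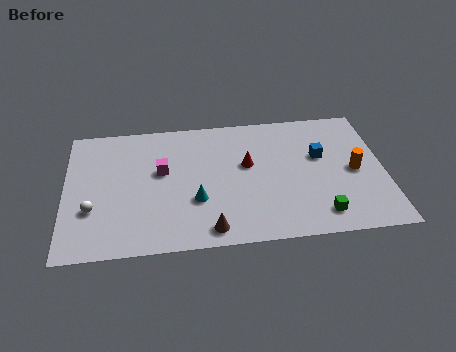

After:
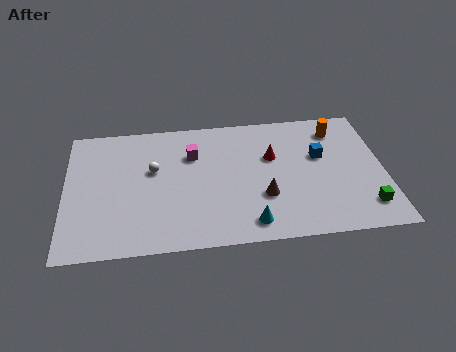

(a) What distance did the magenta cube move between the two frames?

1.8

From (4.6, 5.3) to (6.1, 6.3), the magenta cube covered √(1.5² + 1.0²) ≈ 1.8 units.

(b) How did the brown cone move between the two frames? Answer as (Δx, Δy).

(2.6, 1.9)

The brown cone was at about (6.8, 1.1) and moved to about (9.4, 3.0).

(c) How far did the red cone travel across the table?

1.3

From (8.7, 5.3) to (9.9, 5.7), the red cone covered √(1.2² + 0.4²) ≈ 1.3 units.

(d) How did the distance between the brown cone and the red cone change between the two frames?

-1.9

Before: roughly 4.6 units apart; after: 2.7. That's 1.9 units closer together.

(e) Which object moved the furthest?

the white sphere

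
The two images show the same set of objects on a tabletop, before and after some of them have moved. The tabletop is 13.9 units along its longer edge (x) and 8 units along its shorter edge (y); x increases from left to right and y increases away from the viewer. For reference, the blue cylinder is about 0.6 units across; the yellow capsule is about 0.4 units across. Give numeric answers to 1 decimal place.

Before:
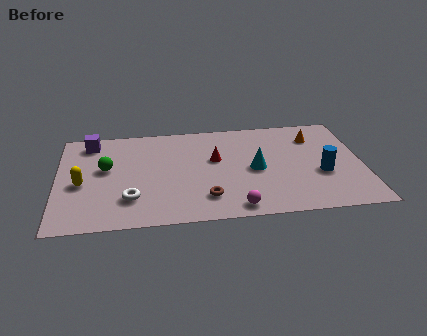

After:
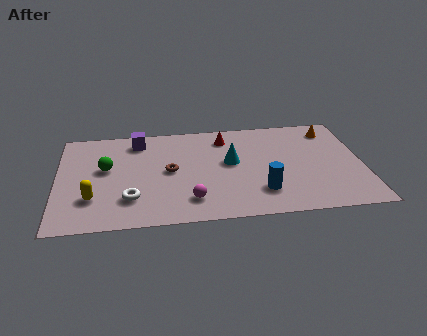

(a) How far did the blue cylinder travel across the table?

3.0

The blue cylinder moved from about (12.0, 3.1) to (9.2, 2.0), a distance of √(2.8² + 1.1²) ≈ 3.0.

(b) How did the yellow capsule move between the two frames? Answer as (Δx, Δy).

(0.5, -1.2)

The yellow capsule started near (1.1, 3.5) and ended near (1.6, 2.3).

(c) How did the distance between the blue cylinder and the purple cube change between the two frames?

-3.9

They were about 11.1 units apart before and 7.2 after — 3.9 units closer together.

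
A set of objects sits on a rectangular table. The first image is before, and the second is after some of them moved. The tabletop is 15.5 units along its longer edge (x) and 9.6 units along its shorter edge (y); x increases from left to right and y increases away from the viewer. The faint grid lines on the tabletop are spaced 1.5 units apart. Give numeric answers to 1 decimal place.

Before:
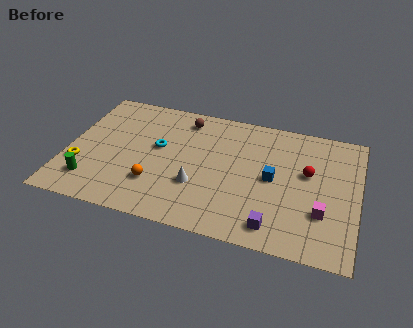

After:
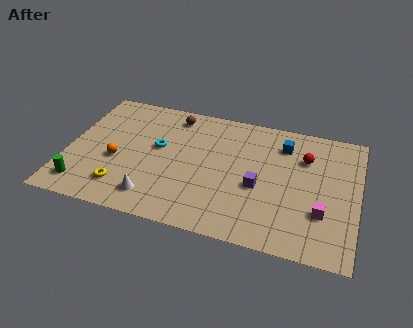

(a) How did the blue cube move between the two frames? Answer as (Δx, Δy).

(0.4, 2.7)

From the two frames, the blue cube sits at roughly (11.0, 4.8) before and (11.4, 7.5) after.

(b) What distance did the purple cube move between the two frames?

2.8

The purple cube was near (11.3, 1.4) before and (10.3, 4.0) after, so it travelled √(1.0² + 2.6²) ≈ 2.8 units.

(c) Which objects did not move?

the magenta cube and the cyan torus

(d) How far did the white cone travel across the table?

2.7

From (7.1, 3.2) to (4.9, 1.7), the white cone covered √(2.2² + 1.5²) ≈ 2.7 units.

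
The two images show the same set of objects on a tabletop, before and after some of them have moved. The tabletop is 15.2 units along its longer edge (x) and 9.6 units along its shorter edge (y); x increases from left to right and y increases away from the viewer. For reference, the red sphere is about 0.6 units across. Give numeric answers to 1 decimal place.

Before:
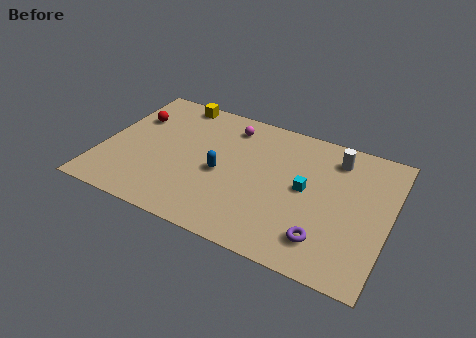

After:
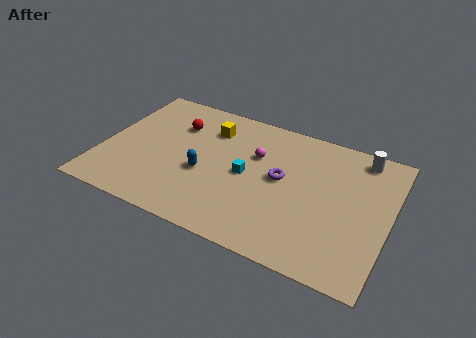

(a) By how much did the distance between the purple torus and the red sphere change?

-5.6

Before: roughly 11.7 units apart; after: 6.1. That's 5.6 units closer together.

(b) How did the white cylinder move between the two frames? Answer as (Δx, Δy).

(1.3, 0.6)

From the two frames, the white cylinder sits at roughly (12.1, 7.8) before and (13.4, 8.4) after.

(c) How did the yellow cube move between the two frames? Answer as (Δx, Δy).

(2.1, -1.4)

The yellow cube was at about (3.3, 8.7) and moved to about (5.4, 7.3).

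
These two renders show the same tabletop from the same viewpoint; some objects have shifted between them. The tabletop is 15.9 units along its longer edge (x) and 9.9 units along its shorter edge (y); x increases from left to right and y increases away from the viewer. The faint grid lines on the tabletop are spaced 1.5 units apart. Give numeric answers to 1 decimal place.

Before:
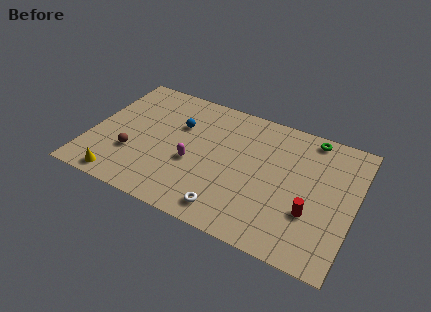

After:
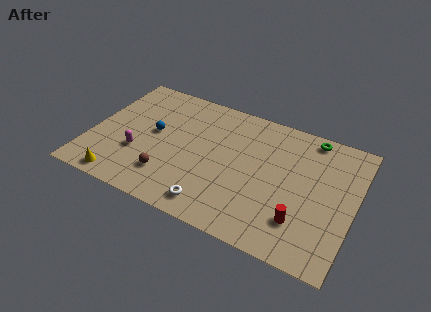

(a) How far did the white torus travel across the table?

0.9

The white torus moved from about (8.8, 1.4) to (7.9, 1.4), a distance of √(0.9² + 0.0²) ≈ 0.9.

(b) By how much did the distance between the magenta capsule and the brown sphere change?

-1.5

Before: roughly 3.7 units apart; after: 2.2. That's 1.5 units closer together.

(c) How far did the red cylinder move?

0.9

The red cylinder moved from about (13.5, 3.3) to (13.0, 2.5), a distance of √(0.5² + 0.8²) ≈ 0.9.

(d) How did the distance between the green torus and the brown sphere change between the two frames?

-1.5

They were about 11.7 units apart before and 10.2 after — 1.5 units closer together.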